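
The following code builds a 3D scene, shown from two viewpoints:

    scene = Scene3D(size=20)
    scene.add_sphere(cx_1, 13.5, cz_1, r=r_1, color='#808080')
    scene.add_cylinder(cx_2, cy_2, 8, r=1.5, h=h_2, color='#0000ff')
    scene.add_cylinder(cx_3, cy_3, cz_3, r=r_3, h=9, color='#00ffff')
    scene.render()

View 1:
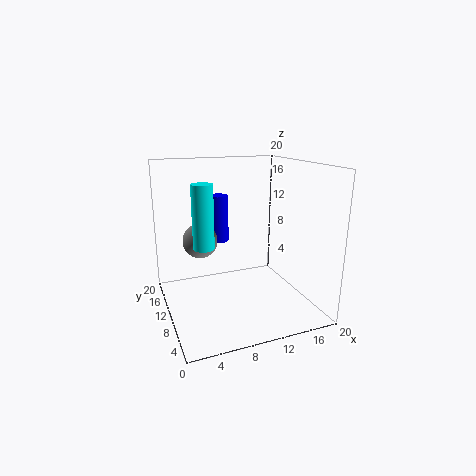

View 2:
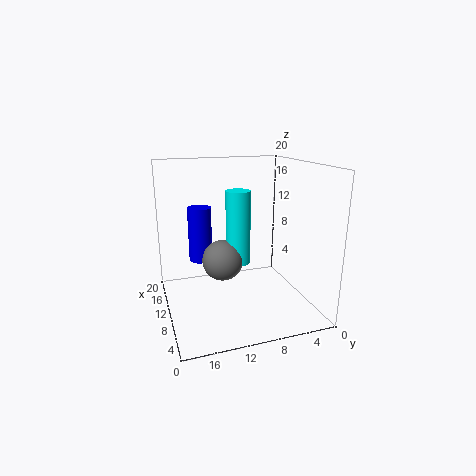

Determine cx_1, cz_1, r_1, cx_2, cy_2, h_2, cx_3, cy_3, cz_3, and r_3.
cx_1 = 5.5; cz_1 = 9; r_1 = 2.5; cx_2 = 9; cy_2 = 15.5; h_2 = 7; cx_3 = 5.5; cy_3 = 11.5; cz_3 = 8.5; r_3 = 1.5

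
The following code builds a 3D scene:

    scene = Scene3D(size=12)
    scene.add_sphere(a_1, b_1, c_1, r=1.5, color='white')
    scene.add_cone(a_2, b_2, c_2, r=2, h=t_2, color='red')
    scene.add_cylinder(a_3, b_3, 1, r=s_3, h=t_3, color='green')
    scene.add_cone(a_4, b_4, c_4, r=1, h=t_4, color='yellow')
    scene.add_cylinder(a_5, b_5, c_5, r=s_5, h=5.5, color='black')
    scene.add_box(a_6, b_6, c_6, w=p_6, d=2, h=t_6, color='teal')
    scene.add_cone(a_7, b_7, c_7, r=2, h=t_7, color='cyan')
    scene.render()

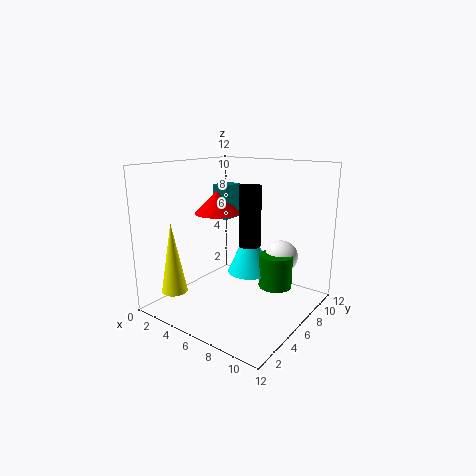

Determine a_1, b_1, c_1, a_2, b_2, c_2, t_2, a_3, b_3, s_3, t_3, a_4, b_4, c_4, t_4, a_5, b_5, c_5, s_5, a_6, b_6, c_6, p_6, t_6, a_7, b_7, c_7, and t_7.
a_1 = 8
b_1 = 10
c_1 = 3.5
a_2 = 3
b_2 = 7
c_2 = 7.5
t_2 = 2
a_3 = 8
b_3 = 9
s_3 = 1.5
t_3 = 3
a_4 = 3.5
b_4 = 1
c_4 = 2.5
t_4 = 5.5
a_5 = 5.5
b_5 = 8.5
c_5 = 4.5
s_5 = 1
a_6 = 2.5
b_6 = 7
c_6 = 7
p_6 = 1.5
t_6 = 3
a_7 = 5.5
b_7 = 8.5
c_7 = 2
t_7 = 4.5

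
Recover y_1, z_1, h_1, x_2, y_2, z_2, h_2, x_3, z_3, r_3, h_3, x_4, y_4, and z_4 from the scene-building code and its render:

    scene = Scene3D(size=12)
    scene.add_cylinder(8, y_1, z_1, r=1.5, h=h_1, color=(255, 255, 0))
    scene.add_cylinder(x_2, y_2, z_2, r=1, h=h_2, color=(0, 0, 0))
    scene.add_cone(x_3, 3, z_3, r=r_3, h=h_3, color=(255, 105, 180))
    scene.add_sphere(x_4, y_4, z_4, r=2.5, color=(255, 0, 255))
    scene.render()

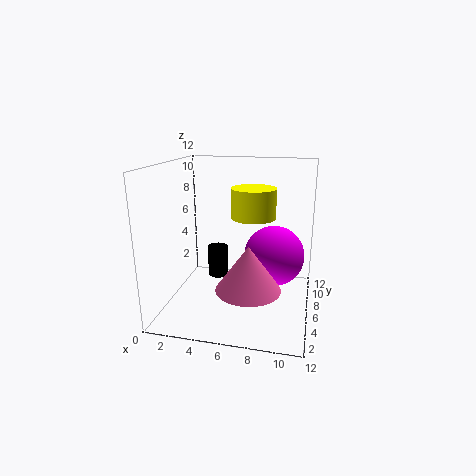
y_1 = 2
z_1 = 9
h_1 = 2
x_2 = 3
y_2 = 10
z_2 = 0.5
h_2 = 3
x_3 = 7.5
z_3 = 3
r_3 = 2.5
h_3 = 3.5
x_4 = 9
y_4 = 6.5
z_4 = 4.5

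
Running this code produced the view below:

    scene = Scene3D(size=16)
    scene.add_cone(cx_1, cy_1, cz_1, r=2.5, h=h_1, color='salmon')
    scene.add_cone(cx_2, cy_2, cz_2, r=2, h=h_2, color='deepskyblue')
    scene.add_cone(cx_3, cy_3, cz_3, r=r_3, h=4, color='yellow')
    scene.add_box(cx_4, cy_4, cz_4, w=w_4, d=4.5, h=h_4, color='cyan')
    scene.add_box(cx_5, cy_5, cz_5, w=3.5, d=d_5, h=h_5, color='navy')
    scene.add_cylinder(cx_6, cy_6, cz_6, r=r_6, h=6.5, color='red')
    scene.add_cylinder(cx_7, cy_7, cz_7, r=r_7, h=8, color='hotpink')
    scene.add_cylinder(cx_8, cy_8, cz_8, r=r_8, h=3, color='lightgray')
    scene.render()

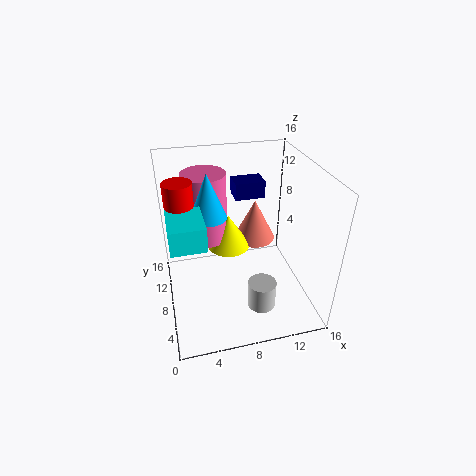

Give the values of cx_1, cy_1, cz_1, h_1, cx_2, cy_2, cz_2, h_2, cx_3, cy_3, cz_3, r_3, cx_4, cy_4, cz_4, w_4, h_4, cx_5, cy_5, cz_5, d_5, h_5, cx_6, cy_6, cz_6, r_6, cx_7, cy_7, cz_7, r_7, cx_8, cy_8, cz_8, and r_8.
cx_1 = 11
cy_1 = 11.5
cz_1 = 5.5
h_1 = 5
cx_2 = 5
cy_2 = 9
cz_2 = 10.5
h_2 = 5
cx_3 = 7.5
cy_3 = 10.5
cz_3 = 5.5
r_3 = 2.5
cx_4 = 0.5
cy_4 = 3.5
cz_4 = 10
w_4 = 3.5
h_4 = 2.5
cx_5 = 8.5
cy_5 = 11
cz_5 = 11
d_5 = 2.5
h_5 = 2
cx_6 = 2
cy_6 = 8.5
cz_6 = 8.5
r_6 = 1.5
cx_7 = 5
cy_7 = 11.5
cz_7 = 6.5
r_7 = 2.5
cx_8 = 9.5
cy_8 = 3.5
cz_8 = 2
r_8 = 1.5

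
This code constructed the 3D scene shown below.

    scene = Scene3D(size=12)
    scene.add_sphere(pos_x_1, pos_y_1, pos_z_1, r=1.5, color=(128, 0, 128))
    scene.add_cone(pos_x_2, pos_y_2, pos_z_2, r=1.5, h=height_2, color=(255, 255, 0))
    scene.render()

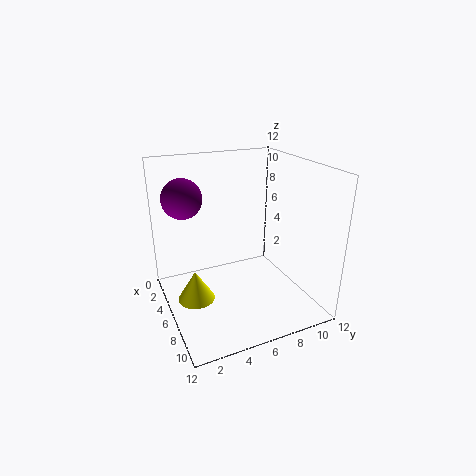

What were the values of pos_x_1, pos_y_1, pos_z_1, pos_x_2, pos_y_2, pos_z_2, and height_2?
pos_x_1 = 6; pos_y_1 = 1.5; pos_z_1 = 10; pos_x_2 = 6.5; pos_y_2 = 2; pos_z_2 = 1.5; height_2 = 2.5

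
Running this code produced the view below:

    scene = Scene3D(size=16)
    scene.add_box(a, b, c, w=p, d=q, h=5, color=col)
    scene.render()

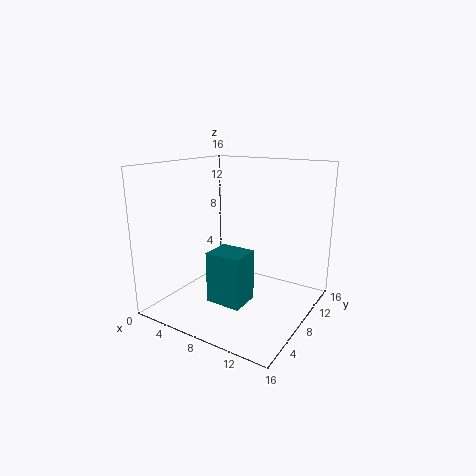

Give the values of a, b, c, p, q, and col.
a = 8.5; b = 1.5; c = 3.5; p = 3.5; q = 3; col = 'teal'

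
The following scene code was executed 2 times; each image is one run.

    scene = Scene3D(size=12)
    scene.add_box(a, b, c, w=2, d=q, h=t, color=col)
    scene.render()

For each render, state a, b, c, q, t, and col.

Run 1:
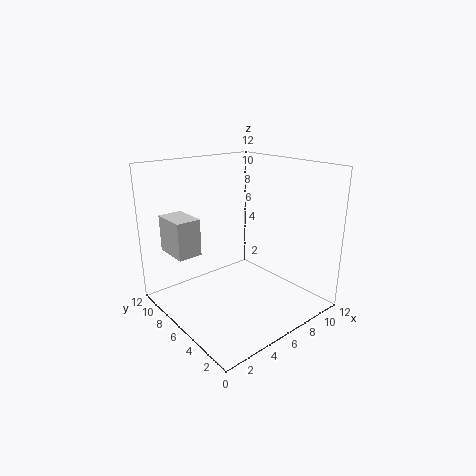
a = 1
b = 7
c = 5
q = 3
t = 3
col = 'lightgray'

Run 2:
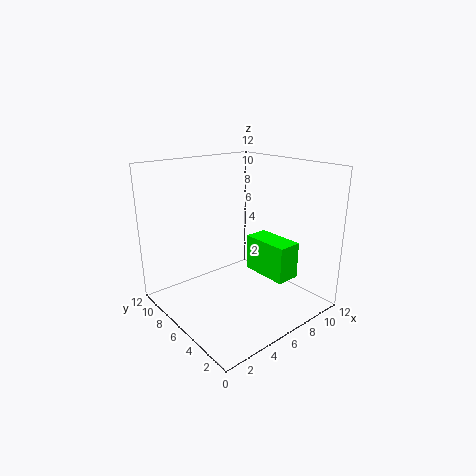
a = 7
b = 2
c = 3
q = 4
t = 3
col = 'lime'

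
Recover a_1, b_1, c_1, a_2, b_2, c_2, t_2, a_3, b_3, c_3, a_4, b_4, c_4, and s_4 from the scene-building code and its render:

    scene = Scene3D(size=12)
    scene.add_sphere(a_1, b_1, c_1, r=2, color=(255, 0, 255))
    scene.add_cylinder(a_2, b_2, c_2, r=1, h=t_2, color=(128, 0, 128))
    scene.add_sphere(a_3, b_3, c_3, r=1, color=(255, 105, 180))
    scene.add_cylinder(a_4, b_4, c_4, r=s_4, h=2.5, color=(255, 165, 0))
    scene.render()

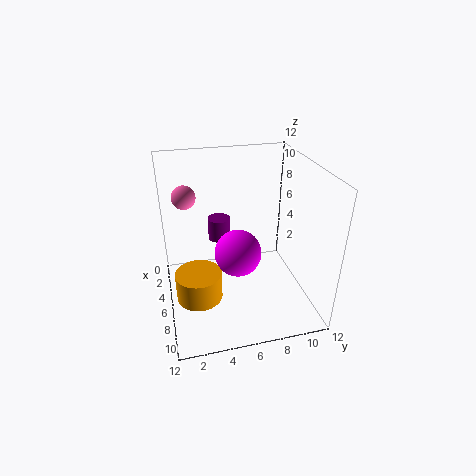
a_1 = 6, b_1 = 6, c_1 = 4.5, a_2 = 3, b_2 = 5, c_2 = 4.5, t_2 = 2, a_3 = 3.5, b_3 = 2, c_3 = 9, a_4 = 6, b_4 = 2.5, c_4 = 0.5, s_4 = 2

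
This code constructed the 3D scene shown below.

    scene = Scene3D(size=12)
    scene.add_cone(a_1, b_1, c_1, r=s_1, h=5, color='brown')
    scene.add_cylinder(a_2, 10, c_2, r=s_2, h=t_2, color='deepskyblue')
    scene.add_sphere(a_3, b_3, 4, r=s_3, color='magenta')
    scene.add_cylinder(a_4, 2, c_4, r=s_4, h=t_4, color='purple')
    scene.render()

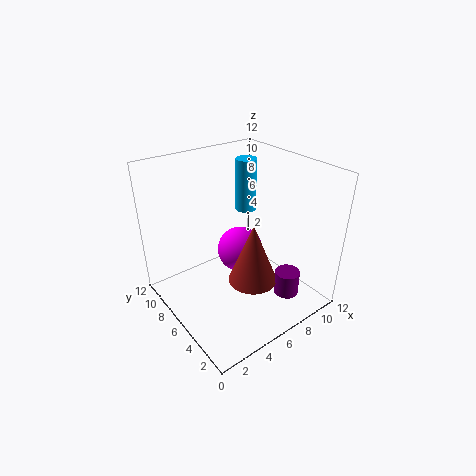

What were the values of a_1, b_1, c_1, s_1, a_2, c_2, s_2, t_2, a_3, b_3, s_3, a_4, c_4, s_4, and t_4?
a_1 = 6, b_1 = 4, c_1 = 3, s_1 = 2, a_2 = 10, c_2 = 6, s_2 = 1, t_2 = 5, a_3 = 7, b_3 = 7, s_3 = 2, a_4 = 8, c_4 = 2, s_4 = 1, t_4 = 2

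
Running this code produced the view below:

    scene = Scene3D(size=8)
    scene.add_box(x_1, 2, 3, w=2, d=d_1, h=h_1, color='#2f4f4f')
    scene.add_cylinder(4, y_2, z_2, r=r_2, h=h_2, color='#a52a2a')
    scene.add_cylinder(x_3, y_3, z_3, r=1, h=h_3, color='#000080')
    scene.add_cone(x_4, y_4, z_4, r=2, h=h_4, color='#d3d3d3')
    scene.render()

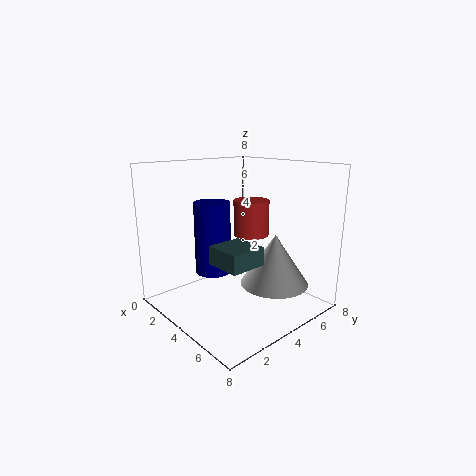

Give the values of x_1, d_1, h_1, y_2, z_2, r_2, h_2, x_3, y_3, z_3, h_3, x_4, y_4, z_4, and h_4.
x_1 = 4
d_1 = 2
h_1 = 1
y_2 = 5
z_2 = 4
r_2 = 1
h_2 = 2
x_3 = 3
y_3 = 3
z_3 = 2
h_3 = 4
x_4 = 5
y_4 = 6
z_4 = 1
h_4 = 3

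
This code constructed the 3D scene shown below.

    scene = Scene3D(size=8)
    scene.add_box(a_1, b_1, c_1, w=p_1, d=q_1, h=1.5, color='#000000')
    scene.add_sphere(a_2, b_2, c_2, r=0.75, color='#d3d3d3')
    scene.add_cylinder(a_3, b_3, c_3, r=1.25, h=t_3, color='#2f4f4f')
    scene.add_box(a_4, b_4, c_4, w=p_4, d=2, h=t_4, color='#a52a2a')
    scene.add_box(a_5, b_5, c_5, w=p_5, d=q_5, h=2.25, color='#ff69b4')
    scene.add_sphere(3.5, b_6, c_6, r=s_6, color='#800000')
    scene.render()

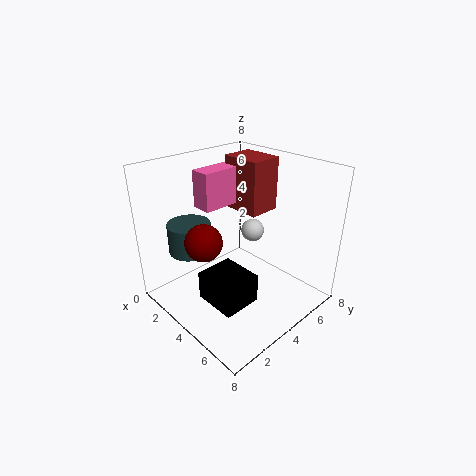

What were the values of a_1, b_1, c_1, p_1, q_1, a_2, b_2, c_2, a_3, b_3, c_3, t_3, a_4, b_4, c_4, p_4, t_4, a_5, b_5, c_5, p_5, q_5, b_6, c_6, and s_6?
a_1 = 4.25, b_1 = 1, c_1 = 1.75, p_1 = 2.25, q_1 = 2, a_2 = 2.25, b_2 = 7, c_2 = 2.75, a_3 = 1.5, b_3 = 2.5, c_3 = 2.75, t_3 = 1.75, a_4 = 1, b_4 = 5.75, c_4 = 4.5, p_4 = 2.5, t_4 = 3.25, a_5 = 0.75, b_5 = 3.5, c_5 = 5, p_5 = 1.25, q_5 = 2.75, b_6 = 2, c_6 = 4.25, s_6 = 1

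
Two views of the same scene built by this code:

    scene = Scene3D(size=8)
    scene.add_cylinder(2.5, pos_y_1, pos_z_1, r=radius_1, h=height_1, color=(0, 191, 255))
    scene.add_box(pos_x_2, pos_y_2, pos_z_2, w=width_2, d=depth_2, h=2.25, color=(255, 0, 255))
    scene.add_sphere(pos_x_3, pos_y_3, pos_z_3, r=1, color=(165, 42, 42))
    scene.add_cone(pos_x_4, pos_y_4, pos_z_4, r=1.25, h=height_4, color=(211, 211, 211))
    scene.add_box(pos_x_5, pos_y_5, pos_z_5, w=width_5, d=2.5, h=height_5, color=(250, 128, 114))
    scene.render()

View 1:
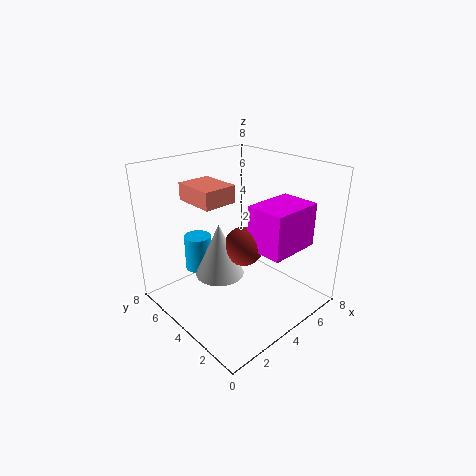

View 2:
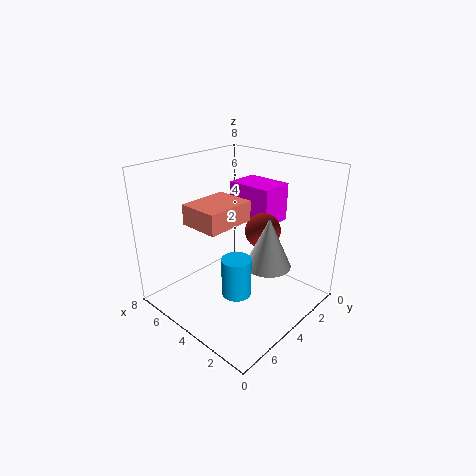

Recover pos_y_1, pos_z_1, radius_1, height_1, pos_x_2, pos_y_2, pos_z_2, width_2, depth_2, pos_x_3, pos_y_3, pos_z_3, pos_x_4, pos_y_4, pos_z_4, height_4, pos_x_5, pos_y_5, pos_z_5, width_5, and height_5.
pos_y_1 = 5.75, pos_z_1 = 2, radius_1 = 0.75, height_1 = 2, pos_x_2 = 3.25, pos_y_2 = 0.5, pos_z_2 = 4.25, width_2 = 2.75, depth_2 = 2, pos_x_3 = 3.25, pos_y_3 = 2.75, pos_z_3 = 4.25, pos_x_4 = 2.25, pos_y_4 = 3.5, pos_z_4 = 2.75, height_4 = 2.75, pos_x_5 = 2.5, pos_y_5 = 4.75, pos_z_5 = 5.75, width_5 = 2, height_5 = 1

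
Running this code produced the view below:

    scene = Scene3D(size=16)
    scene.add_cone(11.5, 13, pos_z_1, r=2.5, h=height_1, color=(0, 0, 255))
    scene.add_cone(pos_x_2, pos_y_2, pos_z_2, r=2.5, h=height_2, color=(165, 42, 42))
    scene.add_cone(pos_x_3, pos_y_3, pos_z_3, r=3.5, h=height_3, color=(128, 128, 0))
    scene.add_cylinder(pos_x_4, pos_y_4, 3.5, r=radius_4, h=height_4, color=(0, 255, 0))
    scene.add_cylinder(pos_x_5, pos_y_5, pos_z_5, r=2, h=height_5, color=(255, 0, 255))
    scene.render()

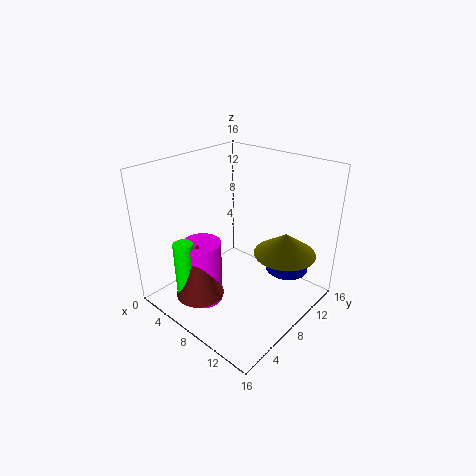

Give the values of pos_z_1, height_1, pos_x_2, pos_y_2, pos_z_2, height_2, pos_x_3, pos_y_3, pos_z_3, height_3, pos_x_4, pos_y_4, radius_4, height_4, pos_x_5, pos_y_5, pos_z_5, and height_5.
pos_z_1 = 3, height_1 = 3, pos_x_2 = 7.5, pos_y_2 = 2.5, pos_z_2 = 3.5, height_2 = 6, pos_x_3 = 12, pos_y_3 = 11.5, pos_z_3 = 6, height_3 = 2.5, pos_x_4 = 6.5, pos_y_4 = 1.5, radius_4 = 1, height_4 = 6, pos_x_5 = 7, pos_y_5 = 3.5, pos_z_5 = 2, height_5 = 7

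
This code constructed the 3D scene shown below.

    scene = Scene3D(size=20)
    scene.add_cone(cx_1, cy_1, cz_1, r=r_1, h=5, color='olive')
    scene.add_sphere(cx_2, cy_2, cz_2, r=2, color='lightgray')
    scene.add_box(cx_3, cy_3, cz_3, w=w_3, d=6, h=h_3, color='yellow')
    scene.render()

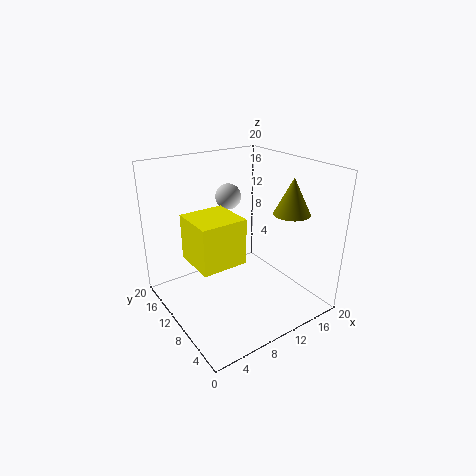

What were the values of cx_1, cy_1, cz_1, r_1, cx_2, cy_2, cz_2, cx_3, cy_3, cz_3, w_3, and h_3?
cx_1 = 16; cy_1 = 6; cz_1 = 13.5; r_1 = 2.5; cx_2 = 13; cy_2 = 17; cz_2 = 13.5; cx_3 = 2.5; cy_3 = 6; cz_3 = 8.5; w_3 = 6; h_3 = 6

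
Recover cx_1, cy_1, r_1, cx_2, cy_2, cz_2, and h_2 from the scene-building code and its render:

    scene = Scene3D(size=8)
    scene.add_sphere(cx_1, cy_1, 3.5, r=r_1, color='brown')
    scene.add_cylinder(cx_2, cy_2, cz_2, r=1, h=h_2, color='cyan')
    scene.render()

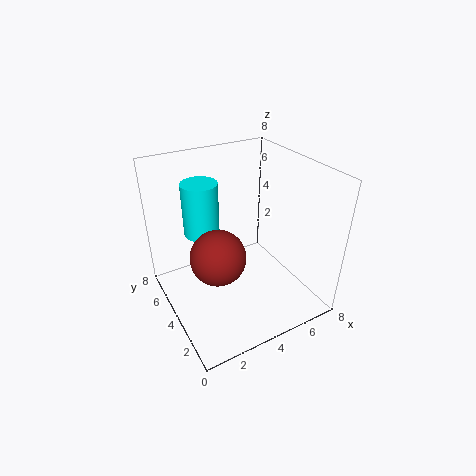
cx_1 = 2.5, cy_1 = 3.5, r_1 = 1.5, cx_2 = 2.5, cy_2 = 5.5, cz_2 = 4, h_2 = 3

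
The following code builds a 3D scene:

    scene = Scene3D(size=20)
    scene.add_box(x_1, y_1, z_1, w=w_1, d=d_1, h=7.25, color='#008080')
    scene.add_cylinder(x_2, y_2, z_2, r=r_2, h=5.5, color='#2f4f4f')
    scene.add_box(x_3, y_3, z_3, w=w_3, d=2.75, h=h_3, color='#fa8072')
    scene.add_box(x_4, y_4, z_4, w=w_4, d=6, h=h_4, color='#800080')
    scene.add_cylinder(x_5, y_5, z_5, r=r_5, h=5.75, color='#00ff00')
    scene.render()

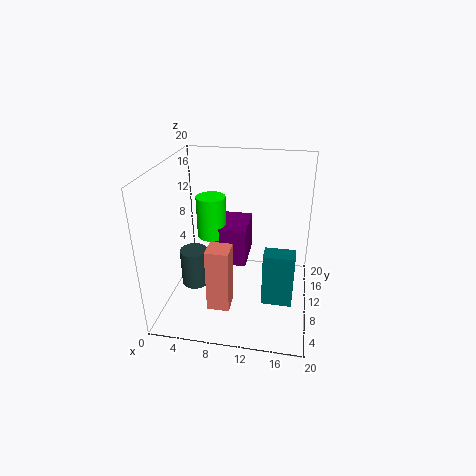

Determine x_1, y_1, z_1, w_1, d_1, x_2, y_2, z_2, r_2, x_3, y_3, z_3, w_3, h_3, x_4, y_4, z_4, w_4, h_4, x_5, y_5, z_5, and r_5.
x_1 = 14, y_1 = 5.25, z_1 = 3, w_1 = 4, d_1 = 2.5, x_2 = 3.5, y_2 = 9.75, z_2 = 2, r_2 = 2, x_3 = 7.75, y_3 = 1.25, z_3 = 4.5, w_3 = 2.75, h_3 = 8, x_4 = 6.5, y_4 = 8.75, z_4 = 6.25, w_4 = 4.75, h_4 = 5.5, x_5 = 6.25, y_5 = 10.25, z_5 = 10, r_5 = 2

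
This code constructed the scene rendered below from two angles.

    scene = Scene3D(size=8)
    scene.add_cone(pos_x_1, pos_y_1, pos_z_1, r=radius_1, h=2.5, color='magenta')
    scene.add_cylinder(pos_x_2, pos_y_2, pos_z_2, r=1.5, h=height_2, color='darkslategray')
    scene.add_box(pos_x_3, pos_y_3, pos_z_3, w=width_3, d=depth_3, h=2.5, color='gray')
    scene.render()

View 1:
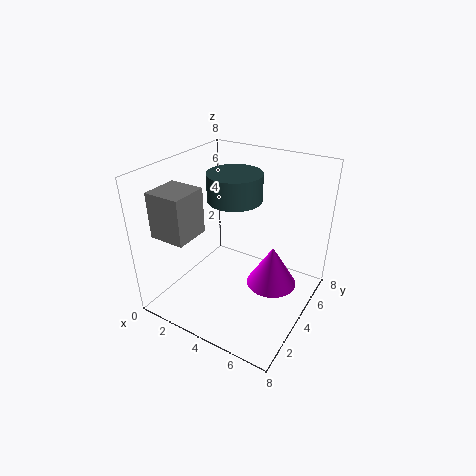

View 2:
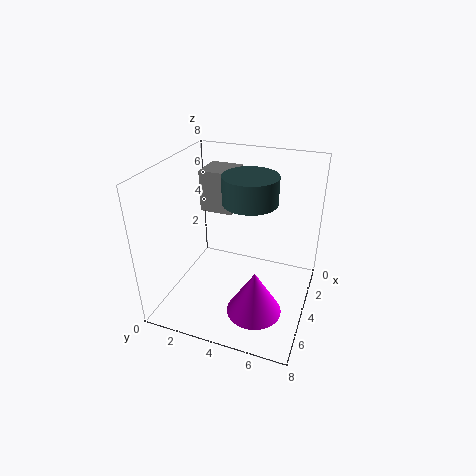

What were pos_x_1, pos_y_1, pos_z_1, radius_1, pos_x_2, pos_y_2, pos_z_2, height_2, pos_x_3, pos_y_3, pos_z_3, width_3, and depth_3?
pos_x_1 = 5.5
pos_y_1 = 5.5
pos_z_1 = 0.5
radius_1 = 1.5
pos_x_2 = 3.5
pos_y_2 = 4.5
pos_z_2 = 6
height_2 = 1.5
pos_x_3 = 0.5
pos_y_3 = 1
pos_z_3 = 4.5
width_3 = 2
depth_3 = 2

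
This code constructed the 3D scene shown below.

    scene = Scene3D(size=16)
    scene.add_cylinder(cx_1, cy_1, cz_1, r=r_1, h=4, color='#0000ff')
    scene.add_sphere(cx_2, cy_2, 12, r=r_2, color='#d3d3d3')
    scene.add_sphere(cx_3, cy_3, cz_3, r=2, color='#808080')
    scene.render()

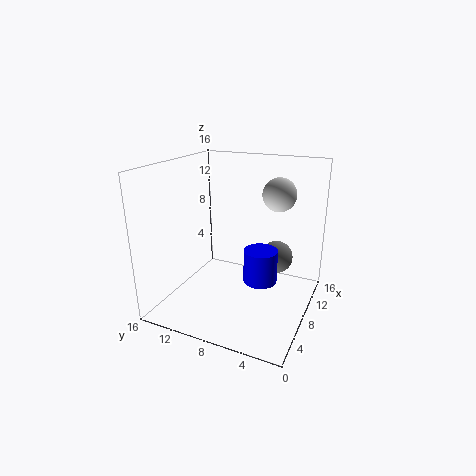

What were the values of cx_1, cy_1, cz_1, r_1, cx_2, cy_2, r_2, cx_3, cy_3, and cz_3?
cx_1 = 10; cy_1 = 6; cz_1 = 2; r_1 = 2; cx_2 = 13; cy_2 = 5; r_2 = 2; cx_3 = 13; cy_3 = 5; cz_3 = 4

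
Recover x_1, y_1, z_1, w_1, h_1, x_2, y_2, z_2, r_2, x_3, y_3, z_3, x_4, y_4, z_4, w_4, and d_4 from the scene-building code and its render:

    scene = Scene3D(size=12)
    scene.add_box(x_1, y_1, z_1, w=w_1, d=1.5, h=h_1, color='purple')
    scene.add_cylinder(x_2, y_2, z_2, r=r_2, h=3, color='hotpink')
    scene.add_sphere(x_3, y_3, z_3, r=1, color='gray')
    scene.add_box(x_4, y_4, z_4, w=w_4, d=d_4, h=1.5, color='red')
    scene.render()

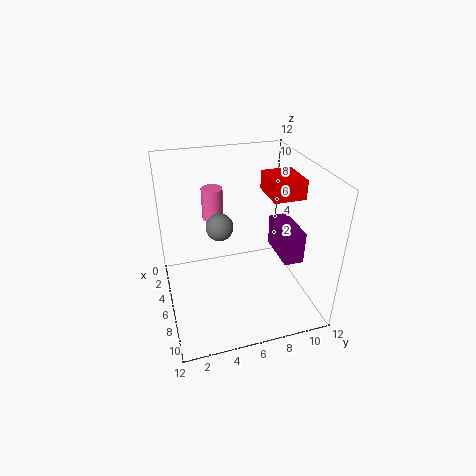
x_1 = 6.5; y_1 = 8.5; z_1 = 5.5; w_1 = 3.5; h_1 = 2.5; x_2 = 1; y_2 = 5; z_2 = 5.5; r_2 = 1; x_3 = 8; y_3 = 4; z_3 = 8.5; x_4 = 5.5; y_4 = 8; z_4 = 10; w_4 = 3; d_4 = 2.5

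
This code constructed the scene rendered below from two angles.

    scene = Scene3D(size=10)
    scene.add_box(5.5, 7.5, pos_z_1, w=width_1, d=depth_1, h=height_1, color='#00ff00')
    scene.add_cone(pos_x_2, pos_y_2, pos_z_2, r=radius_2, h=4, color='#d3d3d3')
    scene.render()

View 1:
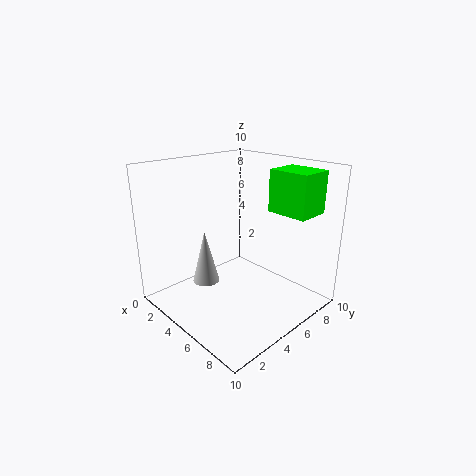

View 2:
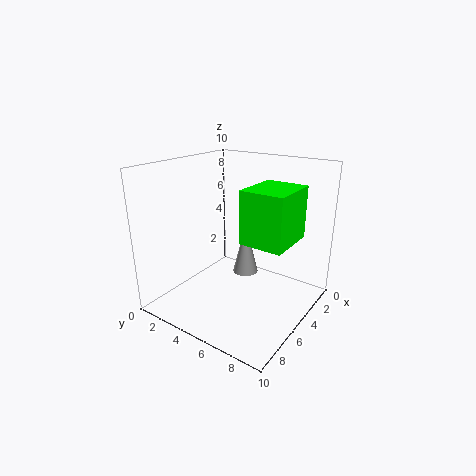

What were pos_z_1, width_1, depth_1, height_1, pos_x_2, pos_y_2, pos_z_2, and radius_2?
pos_z_1 = 6.5; width_1 = 3; depth_1 = 2.5; height_1 = 3; pos_x_2 = 2.5; pos_y_2 = 4; pos_z_2 = 1; radius_2 = 1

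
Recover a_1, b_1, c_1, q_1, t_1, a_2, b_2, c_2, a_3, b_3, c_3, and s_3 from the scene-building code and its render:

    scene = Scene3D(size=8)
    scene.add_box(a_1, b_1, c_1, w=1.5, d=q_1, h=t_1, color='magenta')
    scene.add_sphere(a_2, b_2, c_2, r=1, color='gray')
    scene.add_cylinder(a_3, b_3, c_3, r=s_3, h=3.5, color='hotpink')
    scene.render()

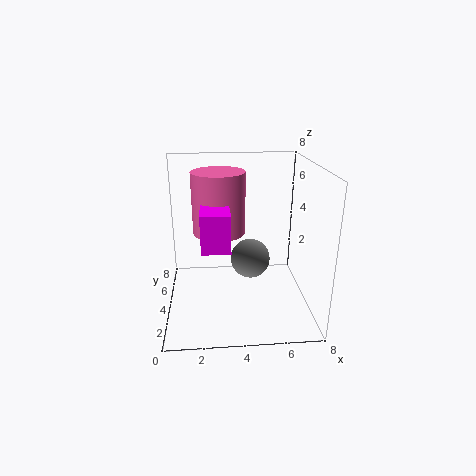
a_1 = 2; b_1 = 2; c_1 = 4; q_1 = 2.5; t_1 = 2; a_2 = 4.5; b_2 = 2.5; c_2 = 3.5; a_3 = 3; b_3 = 5; c_3 = 4; s_3 = 1.5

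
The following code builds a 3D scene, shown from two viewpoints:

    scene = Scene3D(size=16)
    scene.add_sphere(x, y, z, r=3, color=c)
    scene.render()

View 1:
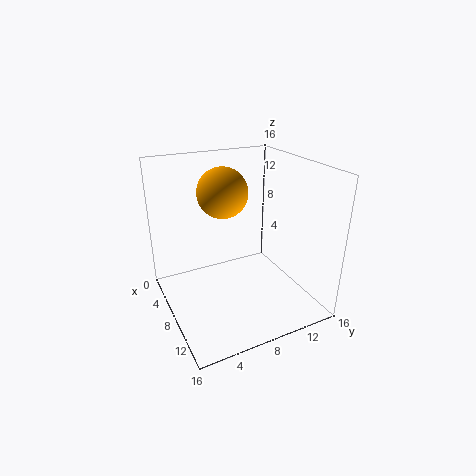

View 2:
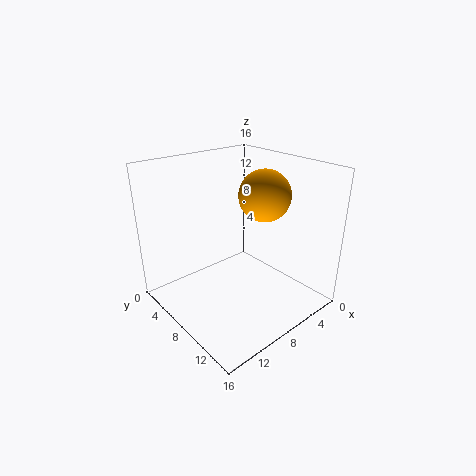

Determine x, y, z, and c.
x = 4, y = 8, z = 12, c = 'orange'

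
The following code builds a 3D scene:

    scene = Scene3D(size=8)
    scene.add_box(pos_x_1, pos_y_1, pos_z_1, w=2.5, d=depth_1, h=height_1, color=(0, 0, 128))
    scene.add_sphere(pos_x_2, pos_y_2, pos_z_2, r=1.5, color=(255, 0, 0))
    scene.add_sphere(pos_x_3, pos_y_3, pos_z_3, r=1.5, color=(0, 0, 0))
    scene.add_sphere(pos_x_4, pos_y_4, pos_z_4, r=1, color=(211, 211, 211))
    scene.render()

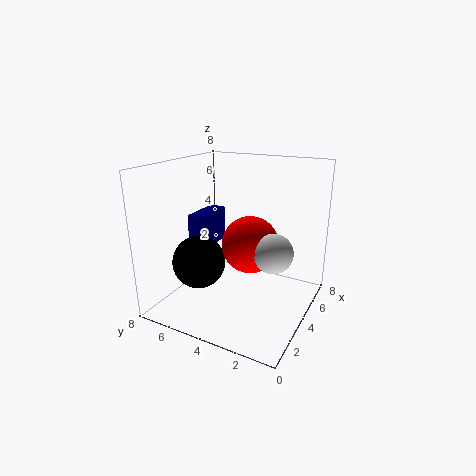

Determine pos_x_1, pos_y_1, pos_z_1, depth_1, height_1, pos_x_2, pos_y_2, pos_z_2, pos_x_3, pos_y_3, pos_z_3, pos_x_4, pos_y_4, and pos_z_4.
pos_x_1 = 3.5, pos_y_1 = 6, pos_z_1 = 3, depth_1 = 1, height_1 = 2, pos_x_2 = 3.5, pos_y_2 = 3, pos_z_2 = 4, pos_x_3 = 3, pos_y_3 = 6, pos_z_3 = 2.5, pos_x_4 = 3, pos_y_4 = 1.5, pos_z_4 = 4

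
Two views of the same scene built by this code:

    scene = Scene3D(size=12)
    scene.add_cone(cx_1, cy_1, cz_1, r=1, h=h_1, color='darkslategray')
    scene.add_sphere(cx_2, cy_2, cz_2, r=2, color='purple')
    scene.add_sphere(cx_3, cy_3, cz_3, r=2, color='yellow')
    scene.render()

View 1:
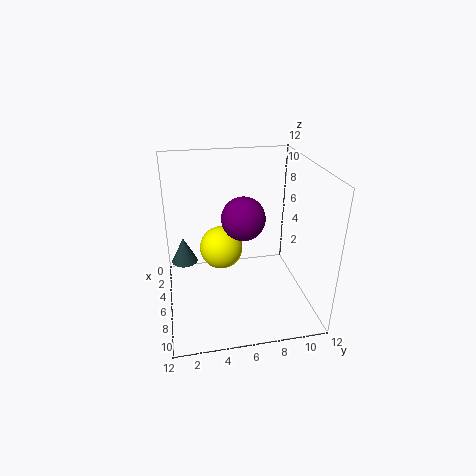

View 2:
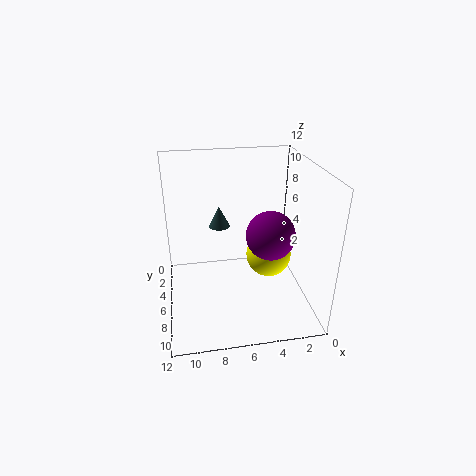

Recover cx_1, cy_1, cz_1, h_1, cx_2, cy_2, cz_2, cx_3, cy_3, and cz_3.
cx_1 = 7; cy_1 = 1.5; cz_1 = 5; h_1 = 2; cx_2 = 3.5; cy_2 = 7; cz_2 = 6.5; cx_3 = 3; cy_3 = 5; cz_3 = 3.5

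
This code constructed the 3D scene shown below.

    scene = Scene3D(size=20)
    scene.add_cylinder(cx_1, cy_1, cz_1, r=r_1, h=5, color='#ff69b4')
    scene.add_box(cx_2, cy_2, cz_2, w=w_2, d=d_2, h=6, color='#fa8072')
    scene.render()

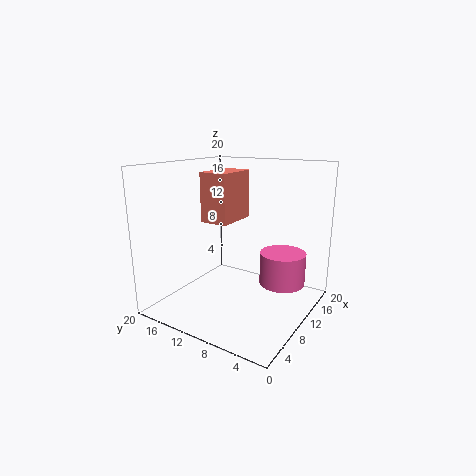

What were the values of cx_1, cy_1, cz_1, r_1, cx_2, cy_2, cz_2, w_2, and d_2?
cx_1 = 16.5
cy_1 = 6
cz_1 = 1.5
r_1 = 3.5
cx_2 = 4
cy_2 = 8
cz_2 = 13.5
w_2 = 5.5
d_2 = 3.5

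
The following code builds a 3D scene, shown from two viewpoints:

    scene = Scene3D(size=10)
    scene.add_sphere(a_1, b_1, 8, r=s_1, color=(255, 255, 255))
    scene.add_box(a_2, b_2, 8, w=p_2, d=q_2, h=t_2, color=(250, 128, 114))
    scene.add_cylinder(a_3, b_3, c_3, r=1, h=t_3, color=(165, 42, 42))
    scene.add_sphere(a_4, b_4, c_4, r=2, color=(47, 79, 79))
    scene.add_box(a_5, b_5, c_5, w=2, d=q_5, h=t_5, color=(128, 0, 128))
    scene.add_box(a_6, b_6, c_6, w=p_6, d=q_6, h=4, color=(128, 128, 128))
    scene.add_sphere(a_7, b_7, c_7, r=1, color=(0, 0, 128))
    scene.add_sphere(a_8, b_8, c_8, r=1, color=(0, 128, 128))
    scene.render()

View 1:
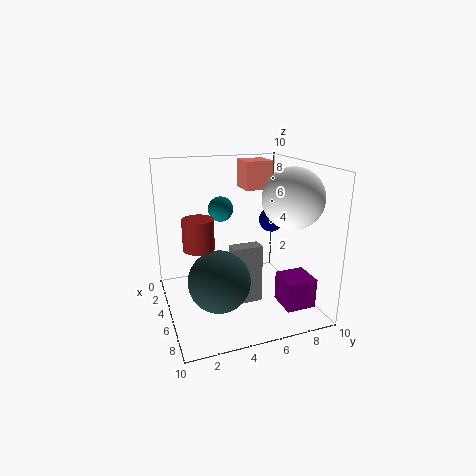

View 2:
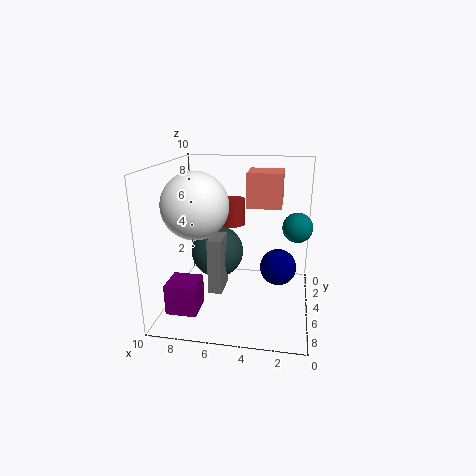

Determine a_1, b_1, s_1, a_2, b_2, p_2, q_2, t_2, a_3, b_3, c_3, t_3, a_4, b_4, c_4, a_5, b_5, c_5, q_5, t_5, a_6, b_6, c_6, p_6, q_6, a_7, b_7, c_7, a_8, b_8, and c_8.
a_1 = 7
b_1 = 8
s_1 = 2
a_2 = 2
b_2 = 6
p_2 = 2
q_2 = 2
t_2 = 2
a_3 = 6
b_3 = 2
c_3 = 5
t_3 = 2
a_4 = 7
b_4 = 3
c_4 = 3
a_5 = 7
b_5 = 7
c_5 = 1
q_5 = 2
t_5 = 2
a_6 = 6
b_6 = 4
c_6 = 1
p_6 = 1
q_6 = 2
a_7 = 2
b_7 = 9
c_7 = 5
a_8 = 1
b_8 = 5
c_8 = 6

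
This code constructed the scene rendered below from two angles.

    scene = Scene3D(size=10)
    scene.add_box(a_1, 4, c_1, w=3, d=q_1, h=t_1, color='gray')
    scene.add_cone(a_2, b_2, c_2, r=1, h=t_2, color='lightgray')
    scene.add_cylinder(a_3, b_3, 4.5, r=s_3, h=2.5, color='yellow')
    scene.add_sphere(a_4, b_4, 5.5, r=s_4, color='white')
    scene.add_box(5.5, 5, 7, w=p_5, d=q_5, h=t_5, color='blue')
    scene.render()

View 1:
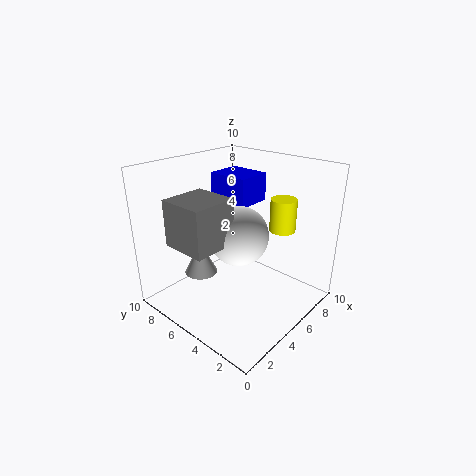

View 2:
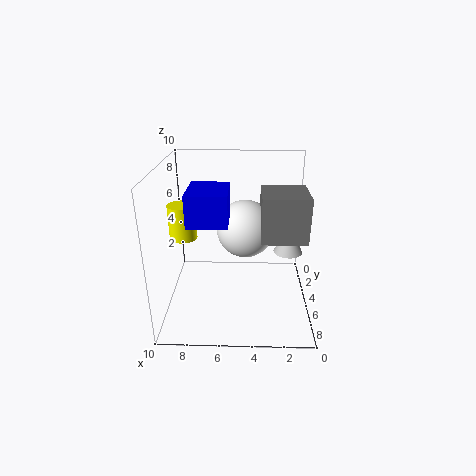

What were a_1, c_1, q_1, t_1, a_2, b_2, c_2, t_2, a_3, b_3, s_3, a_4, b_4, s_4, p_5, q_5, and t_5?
a_1 = 0.5; c_1 = 5.5; q_1 = 3; t_1 = 3; a_2 = 1.5; b_2 = 5; c_2 = 4; t_2 = 2; a_3 = 9; b_3 = 4; s_3 = 1; a_4 = 4.5; b_4 = 4.5; s_4 = 2; p_5 = 2.5; q_5 = 3; t_5 = 2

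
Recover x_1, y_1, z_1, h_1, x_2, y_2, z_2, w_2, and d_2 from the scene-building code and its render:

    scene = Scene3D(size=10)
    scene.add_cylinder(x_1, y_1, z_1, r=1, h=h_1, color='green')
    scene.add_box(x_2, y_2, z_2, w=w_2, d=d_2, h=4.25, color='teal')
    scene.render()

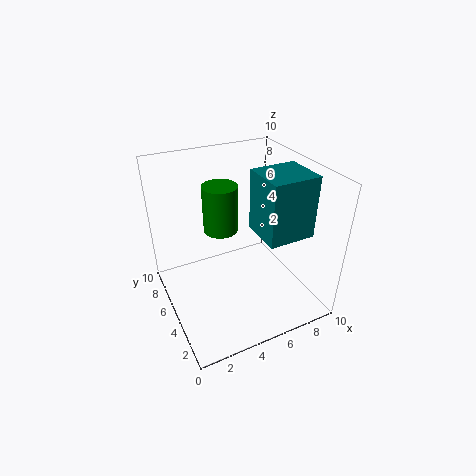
x_1 = 3, y_1 = 3.25, z_1 = 7.25, h_1 = 2.75, x_2 = 6, y_2 = 2.25, z_2 = 5.5, w_2 = 3.25, d_2 = 3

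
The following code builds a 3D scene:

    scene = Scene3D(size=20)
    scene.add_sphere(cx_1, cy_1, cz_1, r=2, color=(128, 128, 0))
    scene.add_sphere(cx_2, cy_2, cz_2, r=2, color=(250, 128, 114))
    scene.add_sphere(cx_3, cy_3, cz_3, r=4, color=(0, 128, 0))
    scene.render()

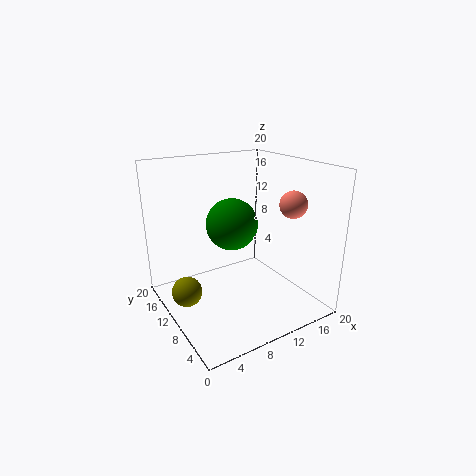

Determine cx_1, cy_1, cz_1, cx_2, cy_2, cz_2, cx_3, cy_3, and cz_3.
cx_1 = 2; cy_1 = 10; cz_1 = 4; cx_2 = 18; cy_2 = 8; cz_2 = 14; cx_3 = 12; cy_3 = 15; cz_3 = 10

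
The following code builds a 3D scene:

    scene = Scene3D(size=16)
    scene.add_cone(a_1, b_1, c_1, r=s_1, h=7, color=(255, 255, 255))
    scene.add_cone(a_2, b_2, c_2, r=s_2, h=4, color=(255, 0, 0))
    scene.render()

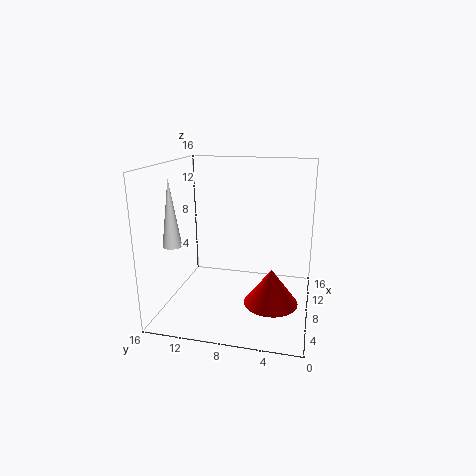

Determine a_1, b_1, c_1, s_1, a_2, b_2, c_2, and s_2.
a_1 = 4
b_1 = 14
c_1 = 8
s_1 = 1
a_2 = 7
b_2 = 4
c_2 = 1
s_2 = 3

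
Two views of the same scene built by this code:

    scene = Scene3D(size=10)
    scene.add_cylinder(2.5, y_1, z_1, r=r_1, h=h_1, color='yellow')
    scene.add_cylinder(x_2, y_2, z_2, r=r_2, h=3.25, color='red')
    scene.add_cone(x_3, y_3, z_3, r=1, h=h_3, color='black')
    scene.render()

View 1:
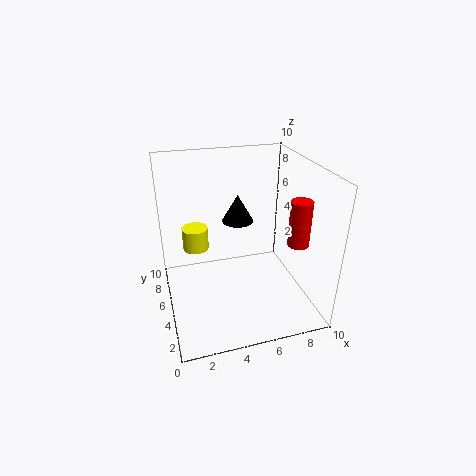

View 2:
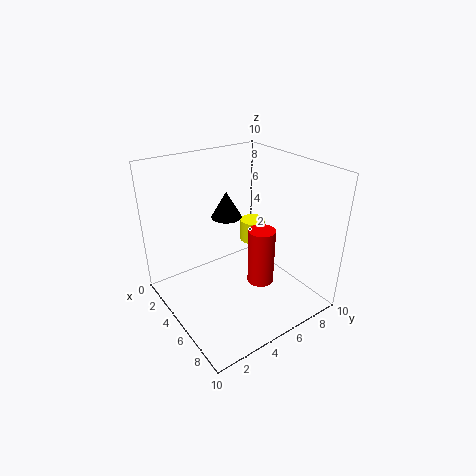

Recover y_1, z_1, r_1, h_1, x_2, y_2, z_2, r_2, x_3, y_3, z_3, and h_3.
y_1 = 8.25
z_1 = 2.75
r_1 = 1
h_1 = 1.75
x_2 = 9
y_2 = 3.75
z_2 = 4.5
r_2 = 0.75
x_3 = 4.75
y_3 = 4.25
z_3 = 6.75
h_3 = 1.75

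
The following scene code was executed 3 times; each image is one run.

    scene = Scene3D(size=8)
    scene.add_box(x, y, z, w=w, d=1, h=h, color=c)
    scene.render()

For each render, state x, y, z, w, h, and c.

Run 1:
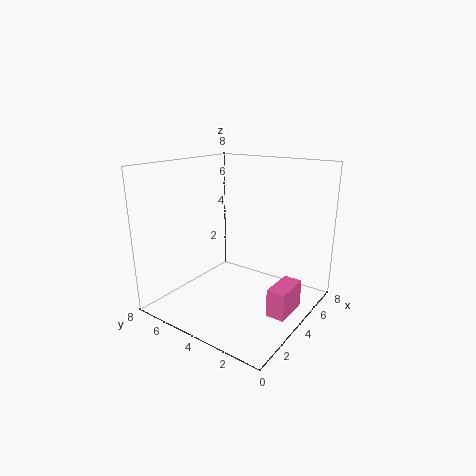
x = 3; y = 0.5; z = 0.5; w = 2; h = 1.5; c = 'hotpink'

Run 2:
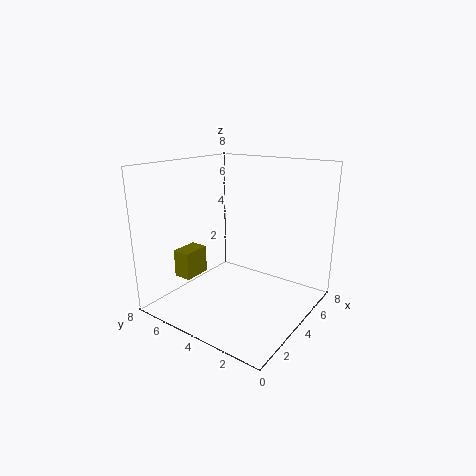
x = 1.5; y = 5.5; z = 2; w = 1.5; h = 1.5; c = 'olive'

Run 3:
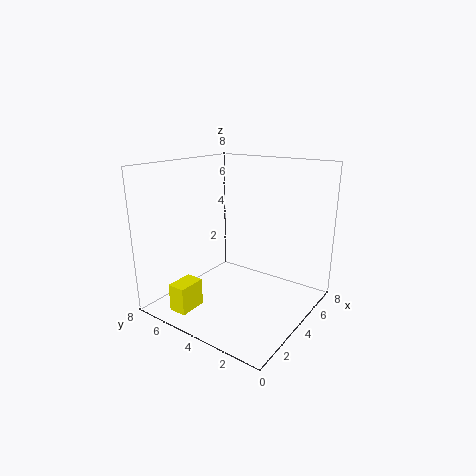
x = 0.5; y = 5; z = 0.5; w = 1.5; h = 1.5; c = 'yellow'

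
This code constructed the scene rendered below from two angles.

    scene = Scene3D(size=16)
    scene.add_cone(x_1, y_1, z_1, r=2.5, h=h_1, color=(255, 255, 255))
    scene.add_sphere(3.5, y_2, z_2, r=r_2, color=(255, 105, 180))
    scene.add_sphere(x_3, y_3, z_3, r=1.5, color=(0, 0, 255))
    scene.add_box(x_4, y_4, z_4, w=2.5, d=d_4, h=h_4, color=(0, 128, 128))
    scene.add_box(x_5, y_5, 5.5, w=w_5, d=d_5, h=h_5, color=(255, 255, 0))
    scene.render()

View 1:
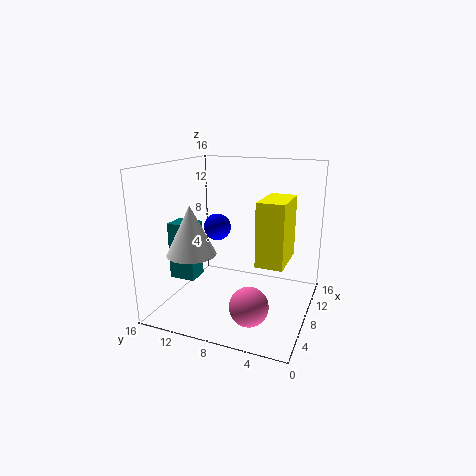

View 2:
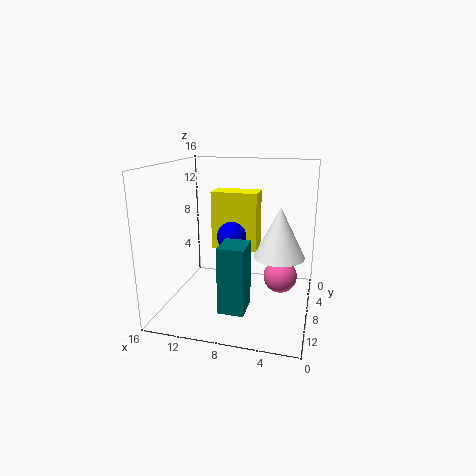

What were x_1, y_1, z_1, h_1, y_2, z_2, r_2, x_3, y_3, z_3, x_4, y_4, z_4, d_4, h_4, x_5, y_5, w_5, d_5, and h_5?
x_1 = 3
y_1 = 11
z_1 = 7.5
h_1 = 5
y_2 = 5
z_2 = 2.5
r_2 = 2
x_3 = 8
y_3 = 10.5
z_3 = 9
x_4 = 5.5
y_4 = 12.5
z_4 = 3
d_4 = 3
h_4 = 6.5
x_5 = 6.5
y_5 = 2.5
w_5 = 5.5
d_5 = 3
h_5 = 7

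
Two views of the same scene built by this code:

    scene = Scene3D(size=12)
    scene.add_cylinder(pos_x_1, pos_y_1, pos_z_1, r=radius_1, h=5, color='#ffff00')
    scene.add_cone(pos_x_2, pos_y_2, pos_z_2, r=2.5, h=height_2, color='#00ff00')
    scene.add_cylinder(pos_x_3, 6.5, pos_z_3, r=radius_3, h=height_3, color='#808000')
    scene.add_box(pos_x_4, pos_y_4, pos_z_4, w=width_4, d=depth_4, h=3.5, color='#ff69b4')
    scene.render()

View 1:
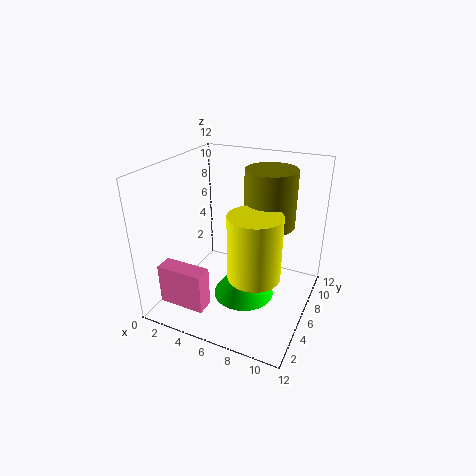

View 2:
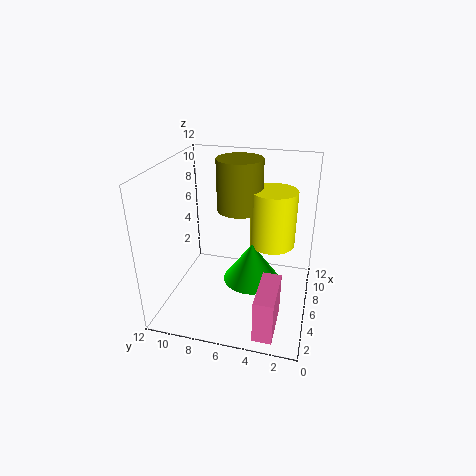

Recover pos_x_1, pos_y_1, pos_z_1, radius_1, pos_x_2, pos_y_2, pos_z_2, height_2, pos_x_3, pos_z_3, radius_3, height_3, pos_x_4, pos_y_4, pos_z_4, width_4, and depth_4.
pos_x_1 = 8.5
pos_y_1 = 3.5
pos_z_1 = 4.5
radius_1 = 2
pos_x_2 = 7
pos_y_2 = 5
pos_z_2 = 1.5
height_2 = 3.5
pos_x_3 = 8.5
pos_z_3 = 7.5
radius_3 = 2
height_3 = 4.5
pos_x_4 = 0.5
pos_y_4 = 2
pos_z_4 = 0.5
width_4 = 4
depth_4 = 1.5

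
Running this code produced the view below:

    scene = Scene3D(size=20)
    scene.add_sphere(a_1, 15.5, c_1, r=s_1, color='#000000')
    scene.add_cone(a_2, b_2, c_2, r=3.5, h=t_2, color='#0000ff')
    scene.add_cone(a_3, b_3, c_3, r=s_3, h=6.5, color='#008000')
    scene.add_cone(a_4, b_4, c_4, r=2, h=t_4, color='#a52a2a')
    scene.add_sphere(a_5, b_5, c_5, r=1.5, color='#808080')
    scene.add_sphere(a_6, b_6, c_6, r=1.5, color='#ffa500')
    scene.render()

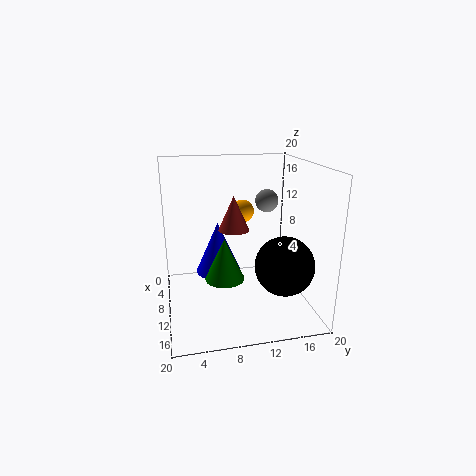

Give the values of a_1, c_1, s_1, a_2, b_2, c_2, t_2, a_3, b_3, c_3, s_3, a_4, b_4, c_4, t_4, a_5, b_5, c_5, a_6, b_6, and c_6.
a_1 = 14
c_1 = 7
s_1 = 4
a_2 = 4.5
b_2 = 8
c_2 = 2.5
t_2 = 8
a_3 = 7.5
b_3 = 8.5
c_3 = 2.5
s_3 = 3
a_4 = 12
b_4 = 9
c_4 = 12
t_4 = 4.5
a_5 = 11.5
b_5 = 13.5
c_5 = 15.5
a_6 = 10.5
b_6 = 10.5
c_6 = 14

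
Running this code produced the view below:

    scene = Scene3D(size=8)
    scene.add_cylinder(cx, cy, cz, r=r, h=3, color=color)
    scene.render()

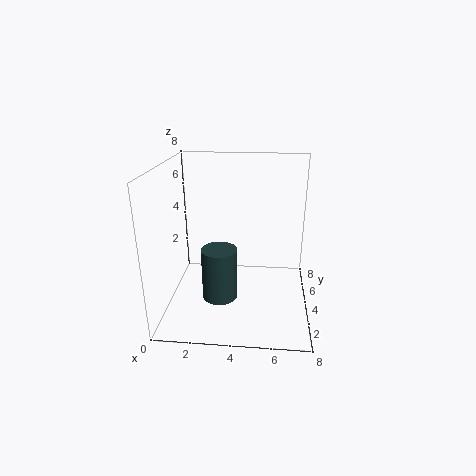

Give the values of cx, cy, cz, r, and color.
cx = 3; cy = 3.5; cz = 0.5; r = 1; color = 'darkslategray'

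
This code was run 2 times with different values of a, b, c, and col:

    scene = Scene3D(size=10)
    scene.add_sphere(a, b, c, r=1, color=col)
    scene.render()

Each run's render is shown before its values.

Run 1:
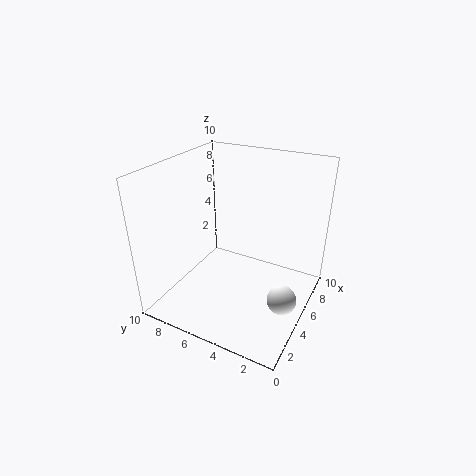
a = 4.25, b = 1.25, c = 1.5, col = 'white'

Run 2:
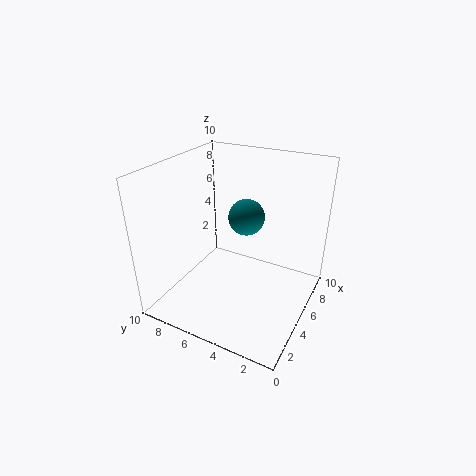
a = 2.25, b = 3, c = 8.25, col = 'teal'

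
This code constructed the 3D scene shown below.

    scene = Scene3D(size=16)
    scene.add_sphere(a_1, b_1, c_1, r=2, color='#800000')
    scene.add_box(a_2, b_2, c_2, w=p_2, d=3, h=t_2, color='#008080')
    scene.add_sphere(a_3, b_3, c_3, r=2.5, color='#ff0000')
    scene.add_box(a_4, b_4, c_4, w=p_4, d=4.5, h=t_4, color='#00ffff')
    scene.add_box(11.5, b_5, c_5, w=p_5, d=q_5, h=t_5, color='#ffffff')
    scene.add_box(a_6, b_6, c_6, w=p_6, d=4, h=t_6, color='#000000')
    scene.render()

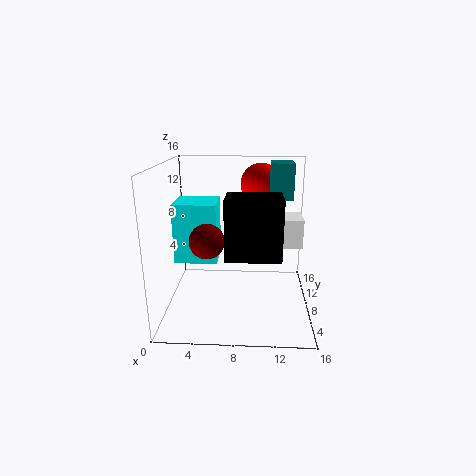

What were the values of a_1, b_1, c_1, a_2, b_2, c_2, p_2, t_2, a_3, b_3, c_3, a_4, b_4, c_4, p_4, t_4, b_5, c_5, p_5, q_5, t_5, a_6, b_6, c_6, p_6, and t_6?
a_1 = 4.5; b_1 = 8; c_1 = 7.5; a_2 = 11.5; b_2 = 9; c_2 = 12; p_2 = 2.5; t_2 = 4; a_3 = 10.5; b_3 = 13.5; c_3 = 13; a_4 = 0.5; b_4 = 8.5; c_4 = 4.5; p_4 = 5; t_4 = 7; b_5 = 10; c_5 = 6; p_5 = 4; q_5 = 3.5; t_5 = 3.5; a_6 = 7; b_6 = 2.5; c_6 = 7.5; p_6 = 5.5; t_6 = 6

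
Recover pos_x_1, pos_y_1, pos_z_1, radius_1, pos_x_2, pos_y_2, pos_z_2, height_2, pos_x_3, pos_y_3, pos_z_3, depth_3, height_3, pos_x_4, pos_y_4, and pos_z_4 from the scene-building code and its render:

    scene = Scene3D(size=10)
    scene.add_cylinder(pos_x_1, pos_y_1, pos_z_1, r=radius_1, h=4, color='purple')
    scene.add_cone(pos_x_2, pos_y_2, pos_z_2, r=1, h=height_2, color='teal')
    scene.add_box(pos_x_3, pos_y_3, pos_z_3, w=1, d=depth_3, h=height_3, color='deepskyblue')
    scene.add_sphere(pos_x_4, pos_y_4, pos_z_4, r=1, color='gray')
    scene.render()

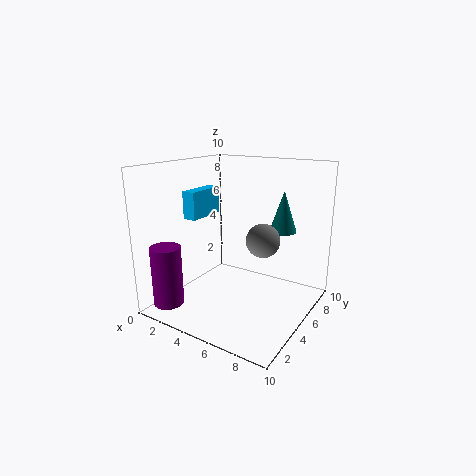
pos_x_1 = 2; pos_y_1 = 1; pos_z_1 = 1; radius_1 = 1; pos_x_2 = 7; pos_y_2 = 8; pos_z_2 = 5; height_2 = 3; pos_x_3 = 1; pos_y_3 = 4; pos_z_3 = 6; depth_3 = 3; height_3 = 2; pos_x_4 = 8; pos_y_4 = 3; pos_z_4 = 6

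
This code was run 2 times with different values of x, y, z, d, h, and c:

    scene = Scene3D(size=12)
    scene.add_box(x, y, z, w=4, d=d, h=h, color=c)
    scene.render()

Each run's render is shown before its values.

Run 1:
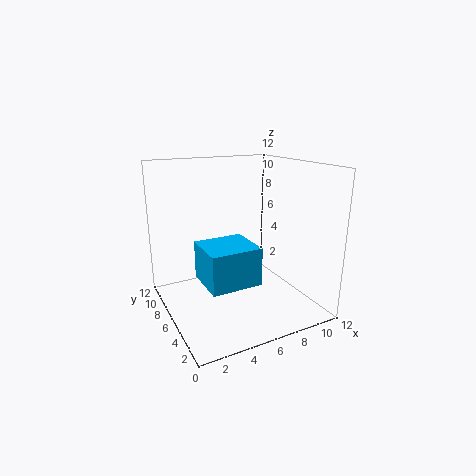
x = 2.25; y = 2.5; z = 3.25; d = 3.75; h = 3; c = 'deepskyblue'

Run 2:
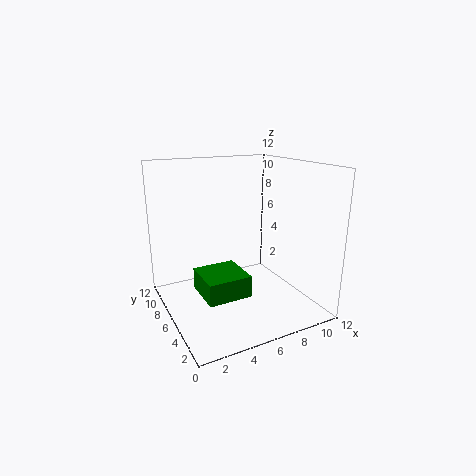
x = 3.25; y = 5.75; z = 0.25; d = 4; h = 2; c = 'green'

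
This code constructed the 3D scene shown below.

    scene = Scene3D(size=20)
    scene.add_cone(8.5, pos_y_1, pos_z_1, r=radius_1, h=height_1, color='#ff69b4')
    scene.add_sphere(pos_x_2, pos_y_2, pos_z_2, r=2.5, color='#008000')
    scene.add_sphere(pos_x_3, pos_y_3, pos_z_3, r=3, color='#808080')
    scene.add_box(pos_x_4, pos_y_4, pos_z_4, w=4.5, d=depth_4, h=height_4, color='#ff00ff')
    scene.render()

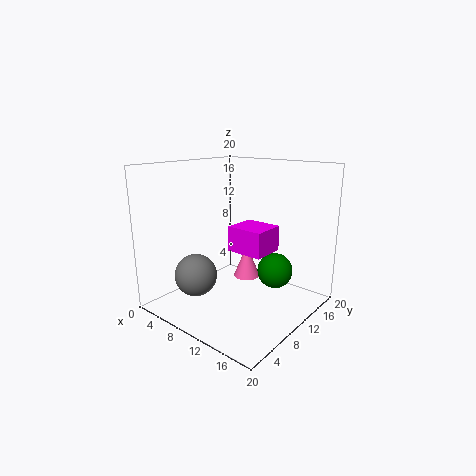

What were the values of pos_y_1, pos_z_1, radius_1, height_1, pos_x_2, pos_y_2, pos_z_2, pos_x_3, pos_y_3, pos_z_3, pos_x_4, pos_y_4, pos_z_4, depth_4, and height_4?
pos_y_1 = 14, pos_z_1 = 2.5, radius_1 = 2, height_1 = 5, pos_x_2 = 14, pos_y_2 = 13.5, pos_z_2 = 5, pos_x_3 = 5.5, pos_y_3 = 6, pos_z_3 = 4.5, pos_x_4 = 13, pos_y_4 = 4.5, pos_z_4 = 10.5, depth_4 = 4, height_4 = 3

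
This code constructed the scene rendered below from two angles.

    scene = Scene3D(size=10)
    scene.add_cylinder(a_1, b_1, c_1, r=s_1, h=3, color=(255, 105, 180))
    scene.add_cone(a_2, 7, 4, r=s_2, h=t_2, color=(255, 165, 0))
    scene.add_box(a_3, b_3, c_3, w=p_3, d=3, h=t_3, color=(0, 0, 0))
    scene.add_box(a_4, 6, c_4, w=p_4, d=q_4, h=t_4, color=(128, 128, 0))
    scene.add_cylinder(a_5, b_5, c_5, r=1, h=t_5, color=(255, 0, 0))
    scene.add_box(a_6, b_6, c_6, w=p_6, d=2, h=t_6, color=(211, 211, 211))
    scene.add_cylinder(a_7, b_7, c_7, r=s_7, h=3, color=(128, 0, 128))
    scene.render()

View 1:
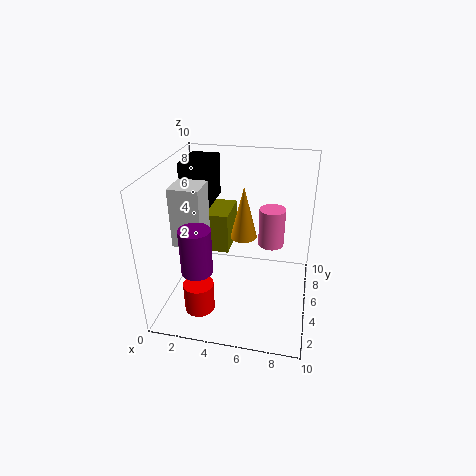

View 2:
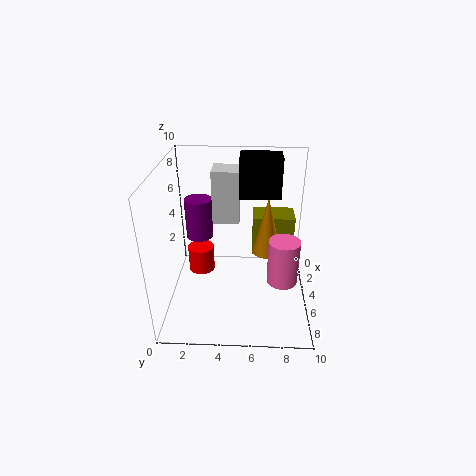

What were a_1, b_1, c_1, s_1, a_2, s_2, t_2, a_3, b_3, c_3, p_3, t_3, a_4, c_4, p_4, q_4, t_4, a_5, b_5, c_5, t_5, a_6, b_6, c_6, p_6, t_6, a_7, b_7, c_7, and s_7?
a_1 = 7
b_1 = 8
c_1 = 3
s_1 = 1
a_2 = 5
s_2 = 1
t_2 = 4
a_3 = 1
b_3 = 5
c_3 = 7
p_3 = 2
t_3 = 3
a_4 = 2
c_4 = 3
p_4 = 2
q_4 = 3
t_4 = 3
a_5 = 3
b_5 = 2
c_5 = 1
t_5 = 2
a_6 = 1
b_6 = 3
c_6 = 5
p_6 = 2
t_6 = 4
a_7 = 3
b_7 = 2
c_7 = 4
s_7 = 1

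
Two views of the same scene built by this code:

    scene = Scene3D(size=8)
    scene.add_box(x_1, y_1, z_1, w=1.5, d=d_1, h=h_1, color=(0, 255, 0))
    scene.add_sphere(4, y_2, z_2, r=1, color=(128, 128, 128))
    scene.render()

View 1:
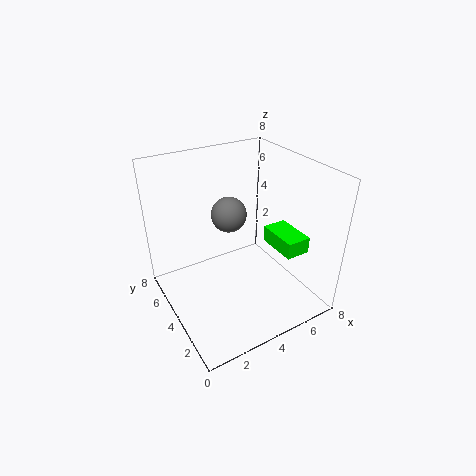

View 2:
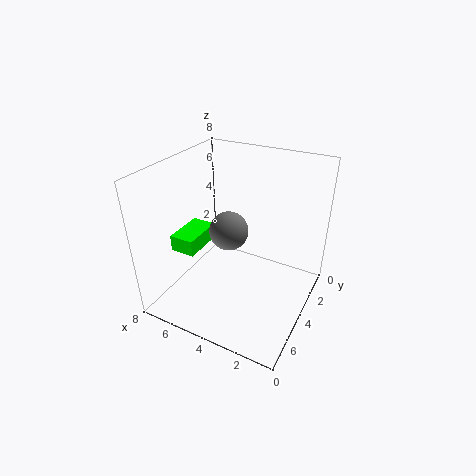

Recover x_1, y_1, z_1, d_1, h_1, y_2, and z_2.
x_1 = 6.5
y_1 = 2.5
z_1 = 2.5
d_1 = 2.5
h_1 = 1
y_2 = 5
z_2 = 5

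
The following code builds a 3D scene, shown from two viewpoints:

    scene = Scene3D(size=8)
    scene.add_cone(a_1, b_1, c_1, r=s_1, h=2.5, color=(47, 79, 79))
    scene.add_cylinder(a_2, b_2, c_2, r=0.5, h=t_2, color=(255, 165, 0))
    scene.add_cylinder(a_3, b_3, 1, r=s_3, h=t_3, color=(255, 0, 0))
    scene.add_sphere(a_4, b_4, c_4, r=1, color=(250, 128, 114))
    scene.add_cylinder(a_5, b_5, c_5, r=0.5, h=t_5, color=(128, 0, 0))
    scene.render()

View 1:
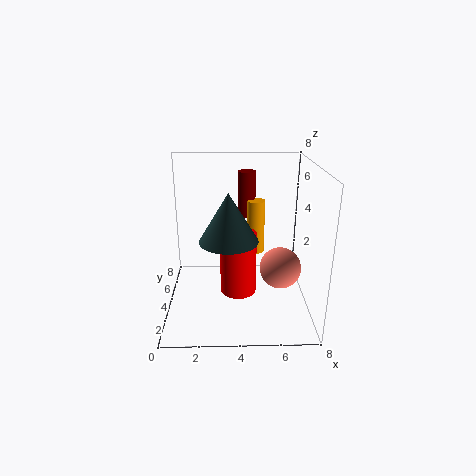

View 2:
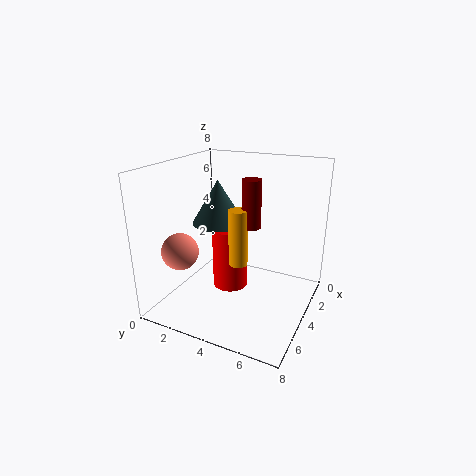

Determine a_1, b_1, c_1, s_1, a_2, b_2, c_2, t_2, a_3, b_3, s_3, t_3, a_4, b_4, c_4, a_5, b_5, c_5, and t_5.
a_1 = 3.5, b_1 = 2.5, c_1 = 4.5, s_1 = 1.5, a_2 = 5, b_2 = 4.5, c_2 = 3, t_2 = 3, a_3 = 4, b_3 = 3.5, s_3 = 1, t_3 = 3.5, a_4 = 6, b_4 = 1.5, c_4 = 3.5, a_5 = 4.5, b_5 = 5, c_5 = 5, t_5 = 2.5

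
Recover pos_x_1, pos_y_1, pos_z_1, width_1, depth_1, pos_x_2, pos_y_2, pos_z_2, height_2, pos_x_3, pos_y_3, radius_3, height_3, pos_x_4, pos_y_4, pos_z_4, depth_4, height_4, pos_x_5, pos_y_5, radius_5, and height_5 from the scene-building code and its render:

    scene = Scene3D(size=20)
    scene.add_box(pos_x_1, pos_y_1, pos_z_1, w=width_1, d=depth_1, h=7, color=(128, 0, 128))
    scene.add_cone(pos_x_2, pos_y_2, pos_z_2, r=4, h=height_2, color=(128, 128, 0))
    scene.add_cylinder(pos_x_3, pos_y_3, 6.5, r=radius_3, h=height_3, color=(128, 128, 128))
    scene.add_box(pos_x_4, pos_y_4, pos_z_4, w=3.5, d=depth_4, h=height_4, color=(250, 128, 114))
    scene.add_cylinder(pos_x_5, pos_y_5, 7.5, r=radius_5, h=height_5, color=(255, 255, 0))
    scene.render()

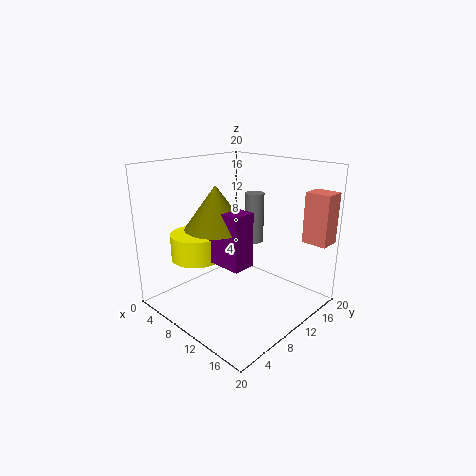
pos_x_1 = 9, pos_y_1 = 5, pos_z_1 = 8, width_1 = 5.5, depth_1 = 3, pos_x_2 = 10, pos_y_2 = 6, pos_z_2 = 12.5, height_2 = 5.5, pos_x_3 = 6.5, pos_y_3 = 17.5, radius_3 = 1.5, height_3 = 8, pos_x_4 = 16.5, pos_y_4 = 16, pos_z_4 = 9.5, depth_4 = 3, height_4 = 7, pos_x_5 = 6.5, pos_y_5 = 5.5, radius_5 = 3.5, height_5 = 3.5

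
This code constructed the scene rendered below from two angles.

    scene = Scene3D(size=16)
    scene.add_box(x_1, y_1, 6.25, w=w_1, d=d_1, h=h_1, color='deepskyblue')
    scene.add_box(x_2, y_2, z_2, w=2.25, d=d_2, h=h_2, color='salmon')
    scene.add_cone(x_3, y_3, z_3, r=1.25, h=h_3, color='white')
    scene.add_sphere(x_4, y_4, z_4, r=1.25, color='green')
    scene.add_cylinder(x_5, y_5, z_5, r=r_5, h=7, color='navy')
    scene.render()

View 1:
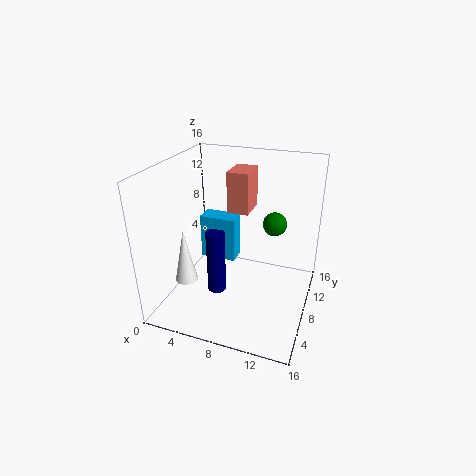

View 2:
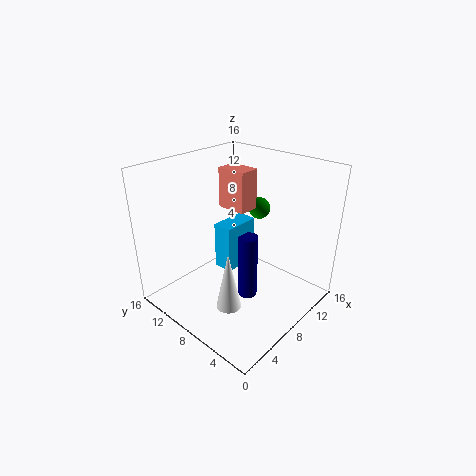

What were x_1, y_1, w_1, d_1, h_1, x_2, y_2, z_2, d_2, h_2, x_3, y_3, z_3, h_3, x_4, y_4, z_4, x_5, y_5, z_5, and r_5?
x_1 = 4.5
y_1 = 6
w_1 = 3.75
d_1 = 2
h_1 = 4.75
x_2 = 7.25
y_2 = 6.75
z_2 = 11.5
d_2 = 3.25
h_2 = 4.25
x_3 = 3
y_3 = 4.75
z_3 = 3.5
h_3 = 6
x_4 = 12
y_4 = 8.25
z_4 = 10.25
x_5 = 6.5
y_5 = 5.25
z_5 = 2.75
r_5 = 1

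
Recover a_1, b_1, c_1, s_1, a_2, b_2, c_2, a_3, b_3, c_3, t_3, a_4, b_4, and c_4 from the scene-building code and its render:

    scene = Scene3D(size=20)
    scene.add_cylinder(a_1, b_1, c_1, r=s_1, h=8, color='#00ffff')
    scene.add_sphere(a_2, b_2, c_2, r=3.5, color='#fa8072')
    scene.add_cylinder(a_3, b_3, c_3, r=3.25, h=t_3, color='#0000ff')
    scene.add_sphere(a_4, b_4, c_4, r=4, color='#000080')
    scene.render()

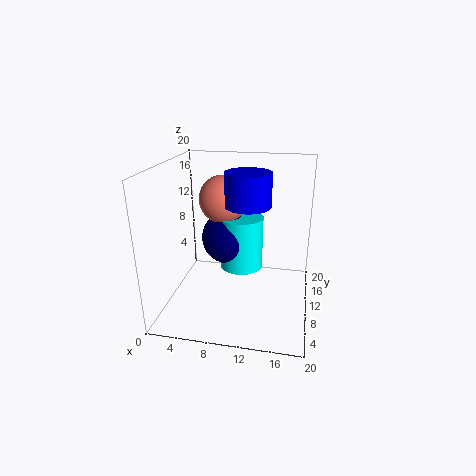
a_1 = 9.75, b_1 = 13.75, c_1 = 3.75, s_1 = 3.25, a_2 = 7, b_2 = 13.75, c_2 = 14.25, a_3 = 11, b_3 = 12, c_3 = 14, t_3 = 4.75, a_4 = 7.75, b_4 = 13.75, c_4 = 8.25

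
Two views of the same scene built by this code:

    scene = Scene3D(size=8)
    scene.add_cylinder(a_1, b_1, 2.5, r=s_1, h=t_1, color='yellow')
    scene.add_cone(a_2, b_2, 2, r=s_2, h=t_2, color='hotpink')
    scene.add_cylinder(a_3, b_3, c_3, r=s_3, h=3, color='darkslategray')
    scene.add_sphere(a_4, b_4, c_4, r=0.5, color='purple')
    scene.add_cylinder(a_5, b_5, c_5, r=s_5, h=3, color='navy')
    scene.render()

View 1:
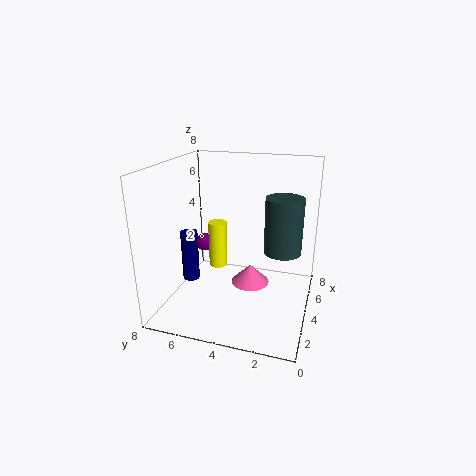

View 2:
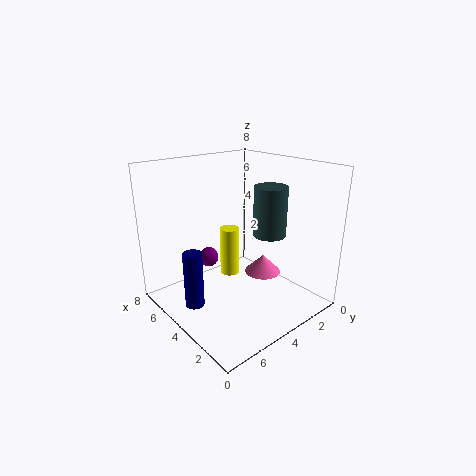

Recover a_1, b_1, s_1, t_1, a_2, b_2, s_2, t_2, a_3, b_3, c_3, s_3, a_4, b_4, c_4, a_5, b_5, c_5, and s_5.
a_1 = 3.5
b_1 = 5
s_1 = 0.5
t_1 = 2.5
a_2 = 3
b_2 = 3
s_2 = 1
t_2 = 1
a_3 = 4
b_3 = 1.5
c_3 = 3.5
s_3 = 1
a_4 = 4
b_4 = 6
c_4 = 3.5
a_5 = 4
b_5 = 7
c_5 = 1
s_5 = 0.5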